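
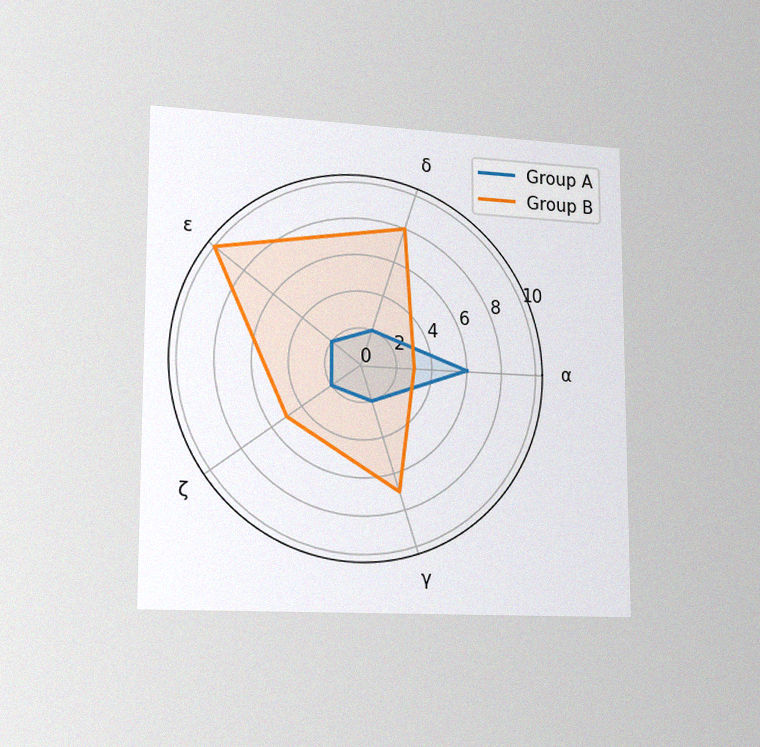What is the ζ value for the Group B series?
5

The chart is viewed slightly from the left, with some photo noise. On the ζ axis, Group B reaches 5.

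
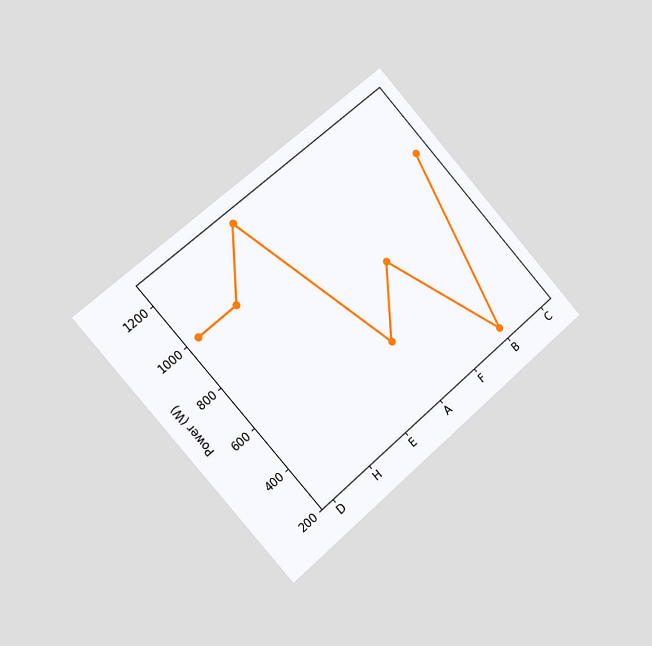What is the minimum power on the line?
250W

The chart is tilted about 42° counter-clockwise and viewed slightly from the left. The lowest point is at B, and reading across to the y-axis gives 250W.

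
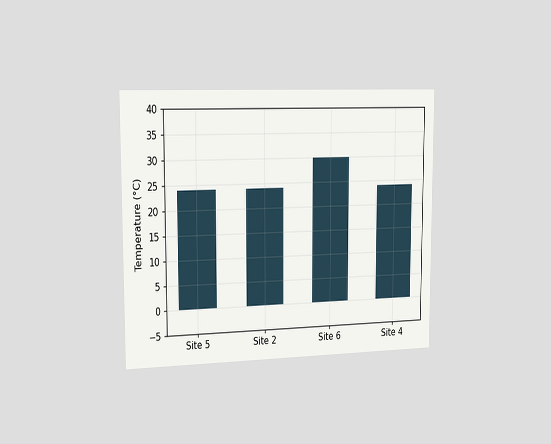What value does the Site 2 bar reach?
The chart is viewed slightly from the left. Reading along the chart's y-axis, the Site 2 bar reaches 24°C.

24°C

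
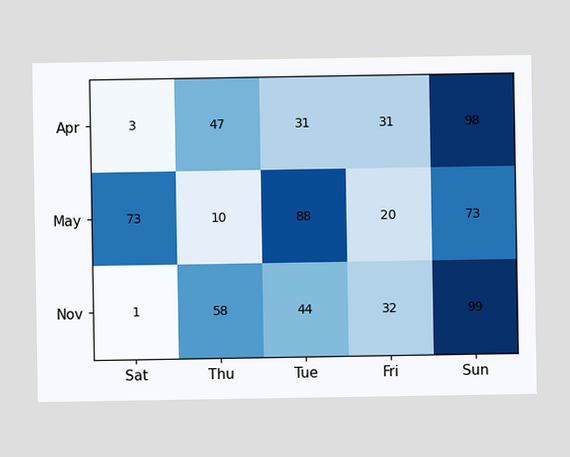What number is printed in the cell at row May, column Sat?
The (May, Sat) cell reads 73.

73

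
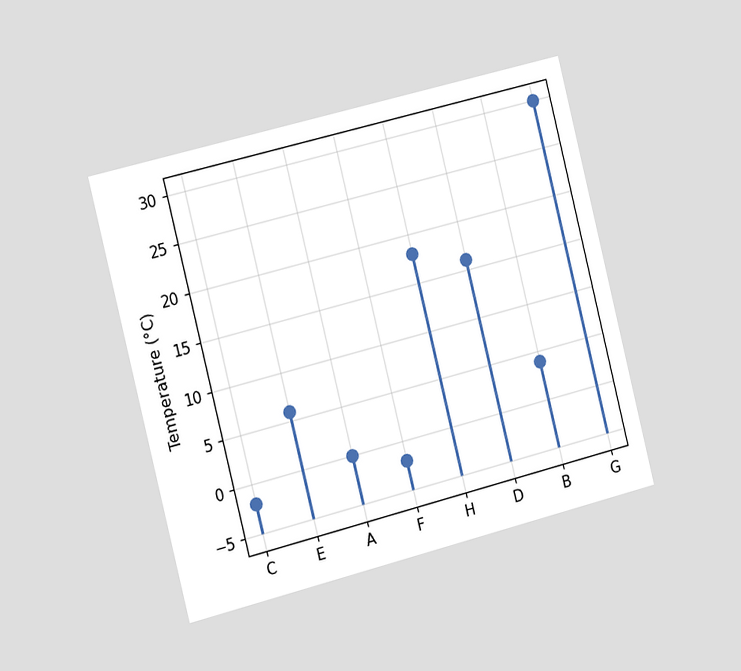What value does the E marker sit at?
6°C

The chart is tilted about 14° counter-clockwise and viewed slightly from the left. The E marker sits at 6°C.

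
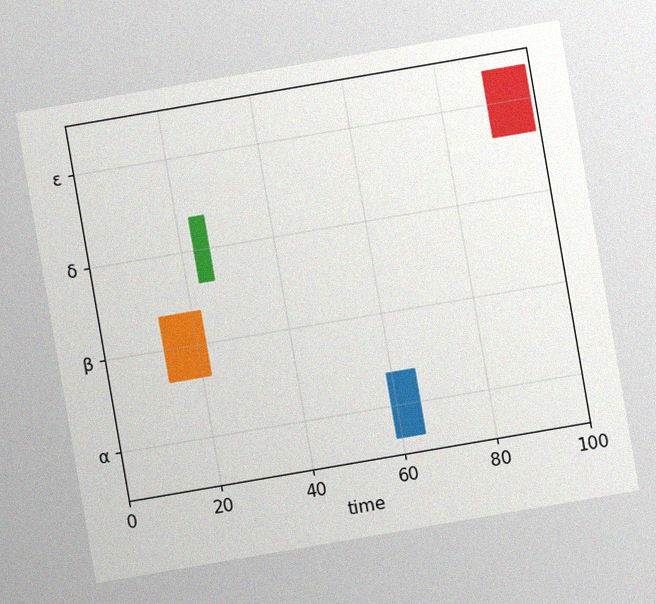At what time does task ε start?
90

The chart is tilted about 10° counter-clockwise, with some photo noise. The ε bar begins at t=90.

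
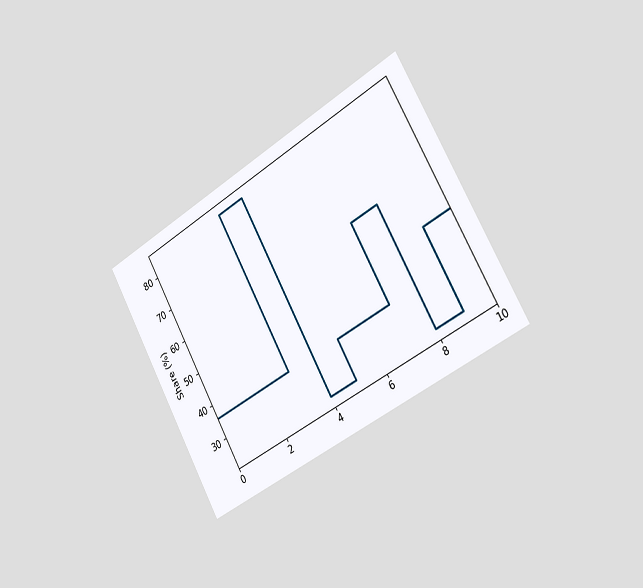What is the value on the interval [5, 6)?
36%

The chart is tilted about 29° counter-clockwise and viewed slightly from the right. On [5, 6) the step sits at 36%.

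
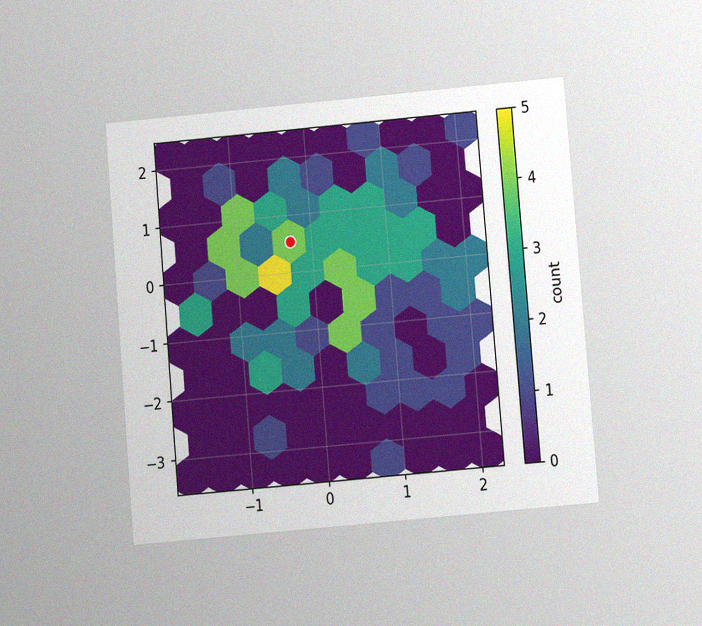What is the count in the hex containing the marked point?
The chart is tilted about 5° counter-clockwise and viewed at a slight angle, with some photo noise. The marked hex reads 4 on the colorbar.

4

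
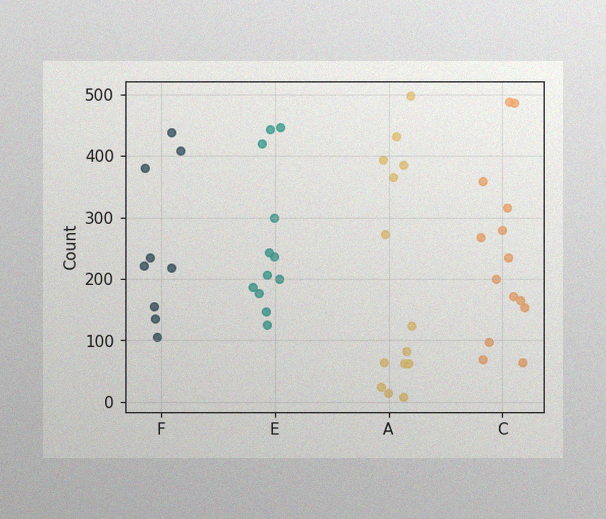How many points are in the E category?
12

The image has some photo noise and uneven lighting. Counting the markers in the E column gives 12.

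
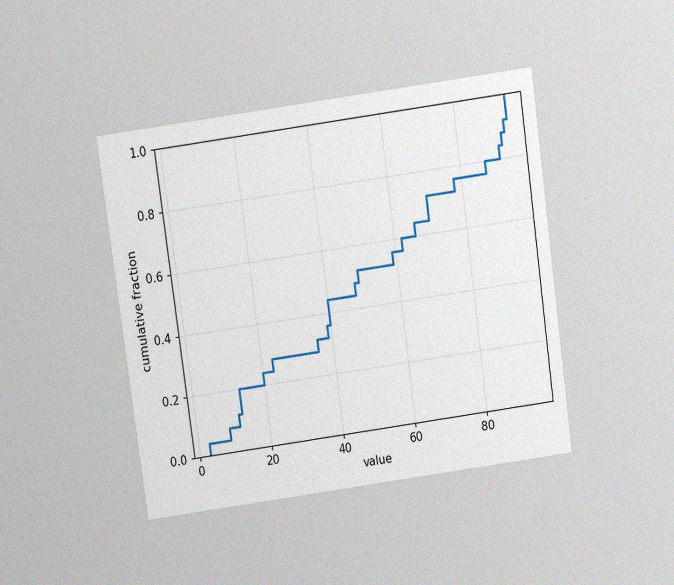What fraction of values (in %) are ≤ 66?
The chart is tilted about 8° counter-clockwise and viewed slightly from above, with some photo noise. At x=66 the ECDF step is at 64%.

64%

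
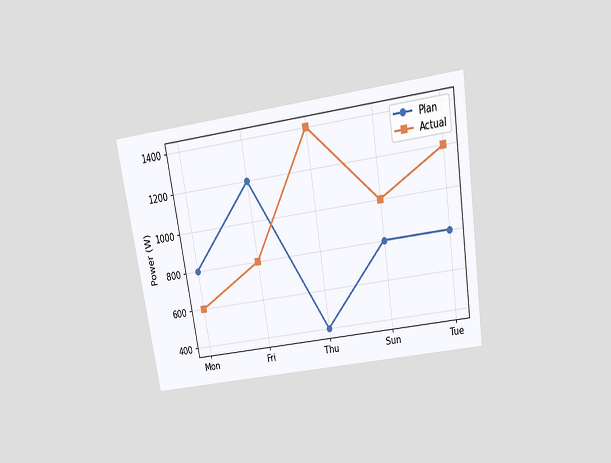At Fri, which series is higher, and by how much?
The chart is tilted about 9° counter-clockwise and viewed slightly from above. At Fri, Plan sits above the other line by 400W.

Plan, by 400W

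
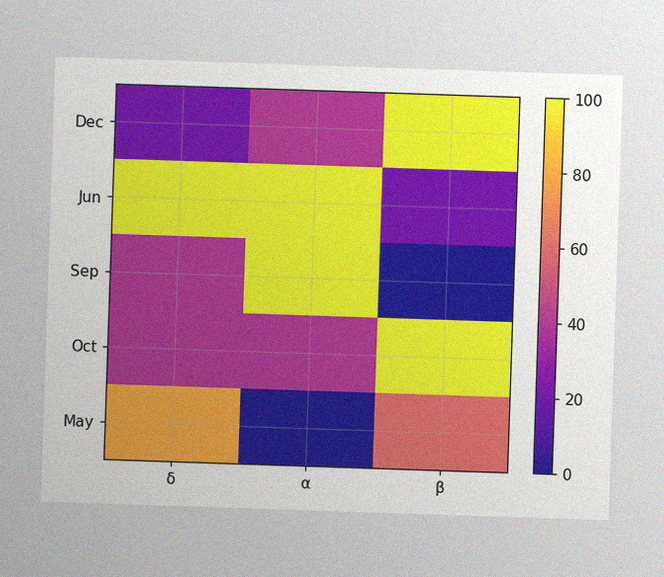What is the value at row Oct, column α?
The image has some photo noise and uneven lighting. Matching cell (Oct, α) against the colorbar gives 40.

40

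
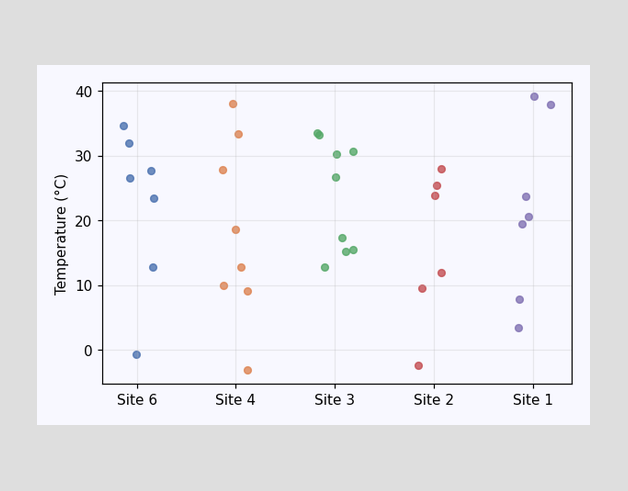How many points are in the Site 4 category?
Counting the markers in the Site 4 column gives 8.

8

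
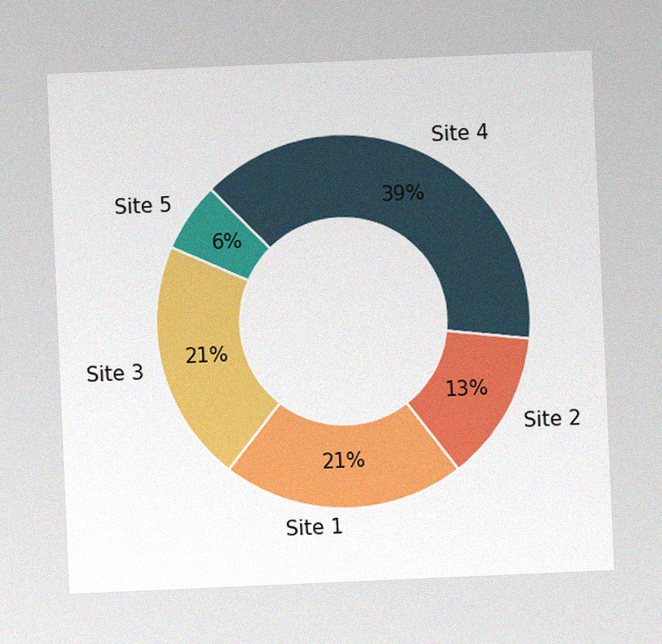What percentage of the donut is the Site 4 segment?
The chart is tilted about 3° counter-clockwise, with some photo noise. The Site 4 segment takes up 39% of the ring.

39%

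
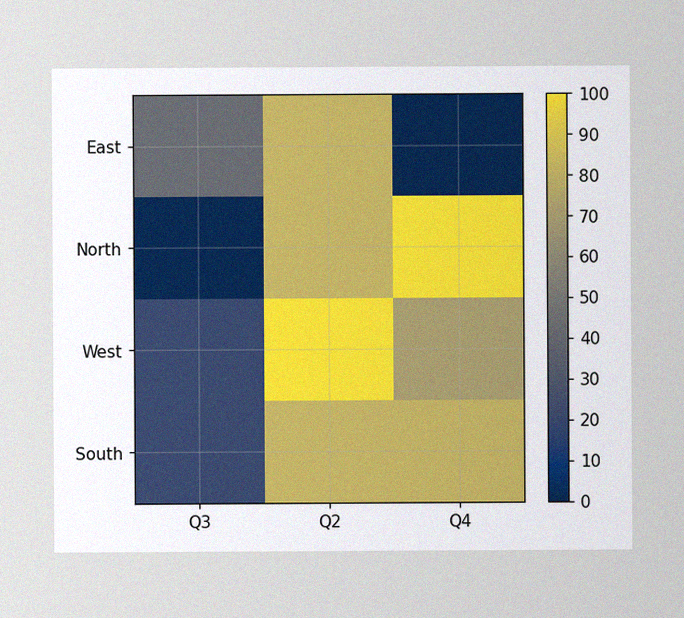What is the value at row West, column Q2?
The image has some photo noise and uneven lighting. Matching cell (West, Q2) against the colorbar gives 100.

100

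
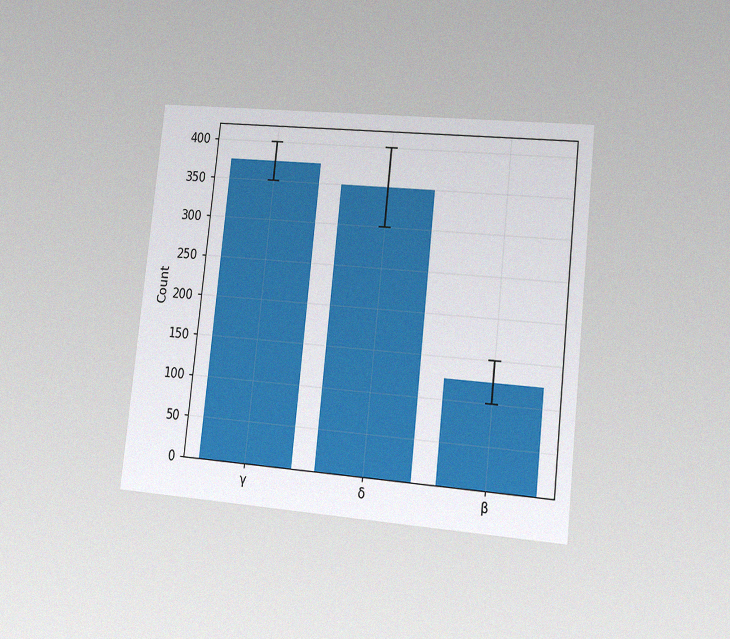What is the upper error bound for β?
150

The chart is tilted about 6° clockwise and viewed slightly from the right, with some photo noise. The β bar's upper whisker reaches 150.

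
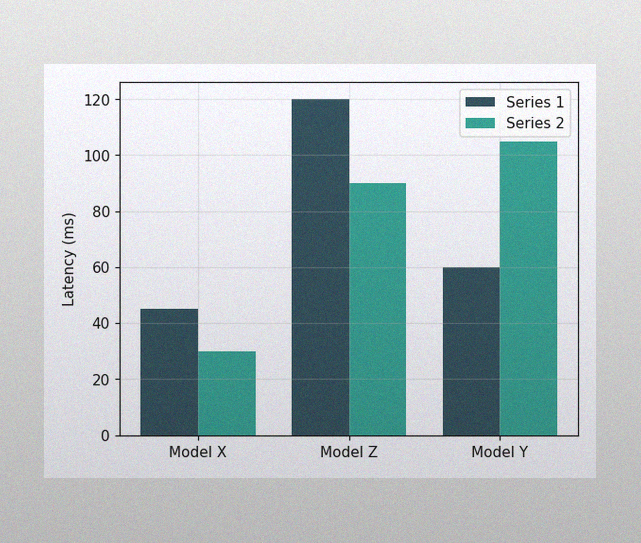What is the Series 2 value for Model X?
30ms

The image has some photo noise and uneven lighting. The Series 2 bar at Model X reaches 30ms on the y-axis.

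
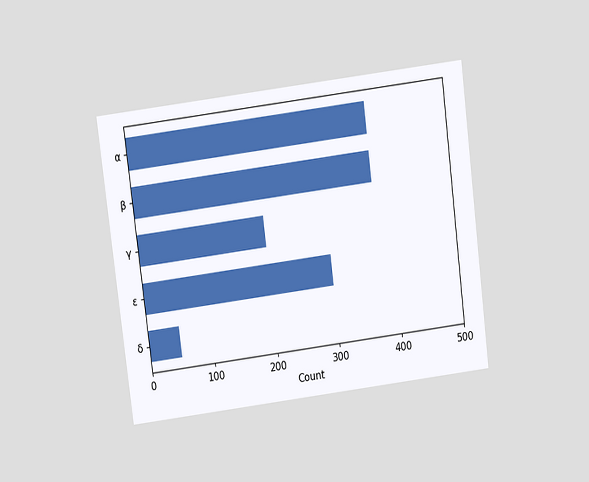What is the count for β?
375

The chart is tilted about 7° counter-clockwise and viewed slightly from above. Reading along the chart's x-axis, the β bar reaches 375.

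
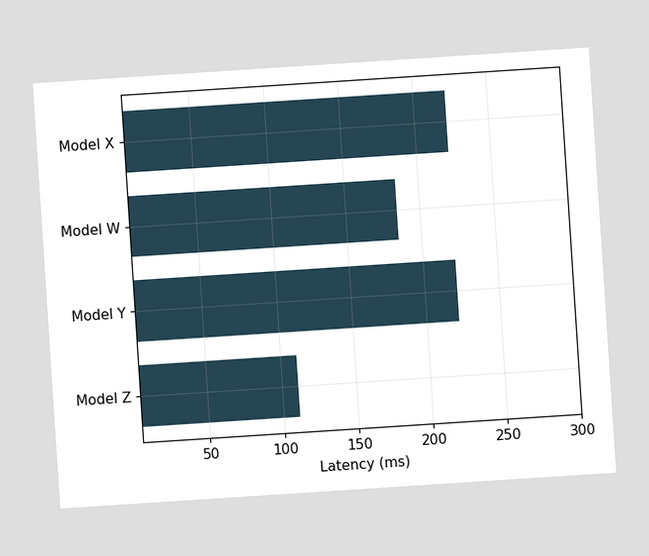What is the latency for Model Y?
The chart is tilted about 4° counter-clockwise. Reading along the chart's x-axis, the Model Y bar reaches 222ms.

222ms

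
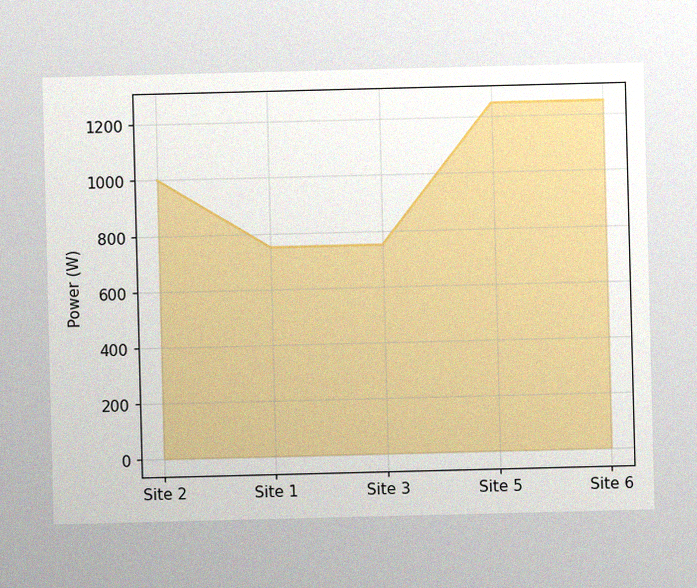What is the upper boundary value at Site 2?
The image has some photo noise and uneven lighting. At Site 2 the upper boundary is at 1000W.

1000W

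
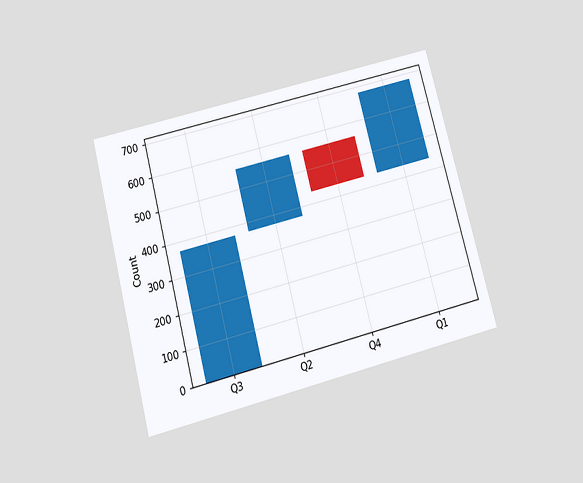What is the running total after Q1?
682

The chart is tilted about 15° counter-clockwise and viewed slightly from below. After Q1 the running total reaches 682.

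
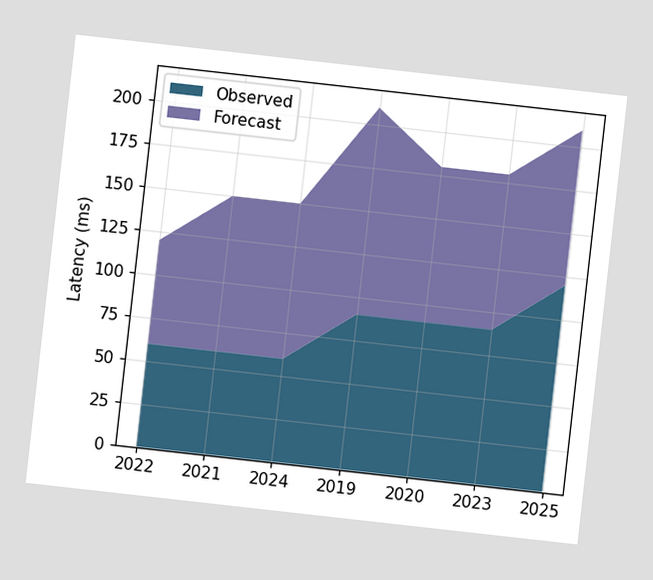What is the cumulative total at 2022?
120ms

The chart is tilted about 6° clockwise. The stacked total at 2022 reaches 120ms.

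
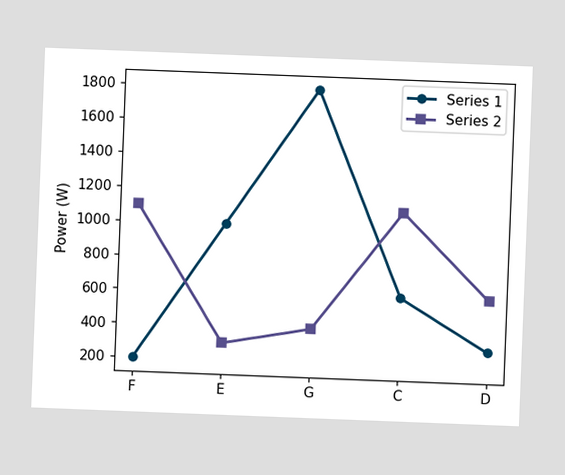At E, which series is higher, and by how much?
Series 1, by 700W

The chart is tilted about 2° clockwise. At E, Series 1 sits above the other line by 700W.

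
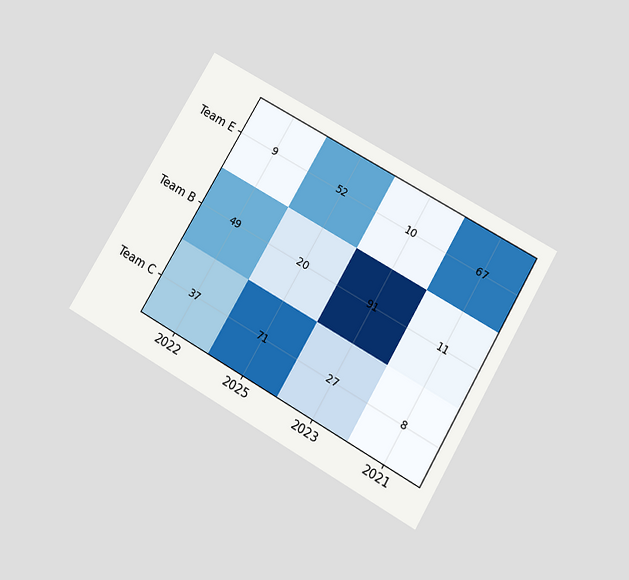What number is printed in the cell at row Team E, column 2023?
10

The chart is tilted about 30° clockwise and viewed slightly from below. The (Team E, 2023) cell reads 10.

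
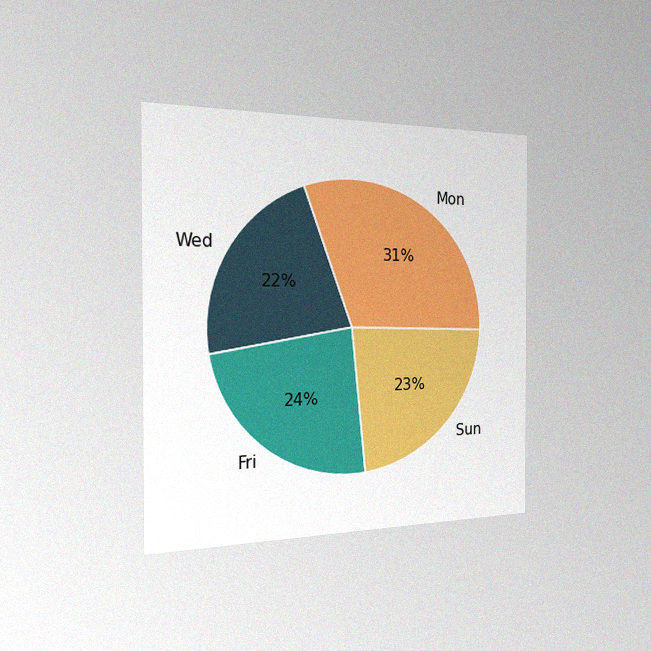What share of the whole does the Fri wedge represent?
24%

The chart is viewed slightly from the left, with some photo noise. The Fri slice takes up 24% of the pie.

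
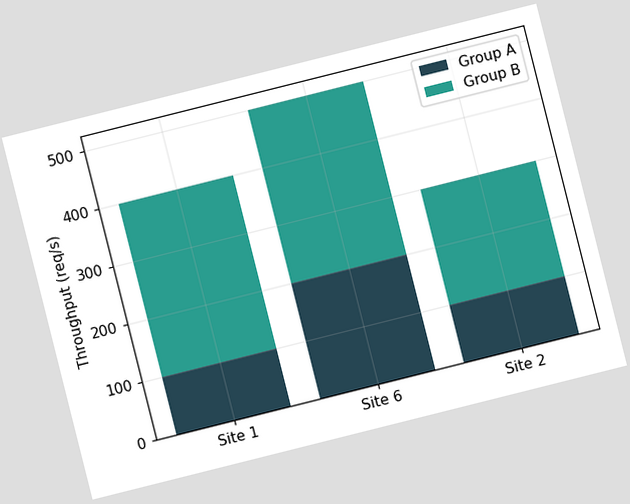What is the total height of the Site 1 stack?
400req/s

The chart is tilted about 14° counter-clockwise. The Site 1 stack's top reaches 400req/s on the y-axis.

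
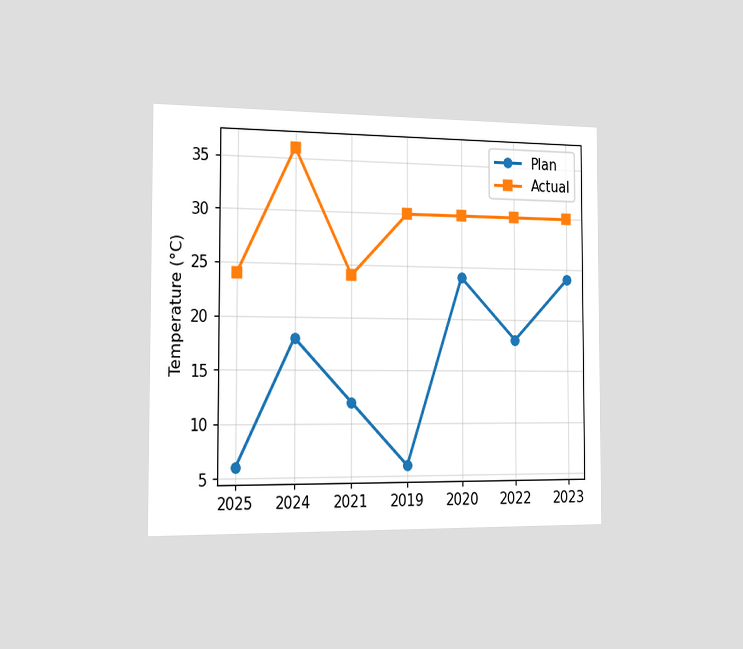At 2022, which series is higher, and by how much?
Actual, by 12°C

The chart is viewed slightly from the left. At 2022, Actual sits above the other line by 12°C.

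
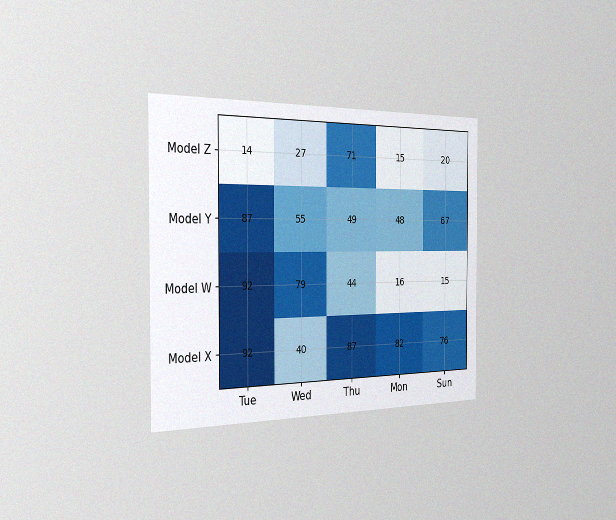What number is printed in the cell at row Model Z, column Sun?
20

The chart is viewed slightly from the left, with some photo noise. The (Model Z, Sun) cell reads 20.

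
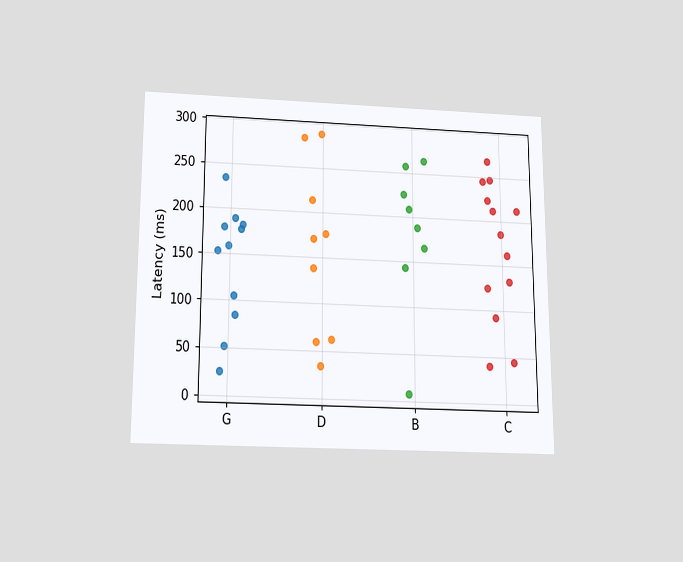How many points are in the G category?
11

The chart is viewed slightly from below. Counting the markers in the G column gives 11.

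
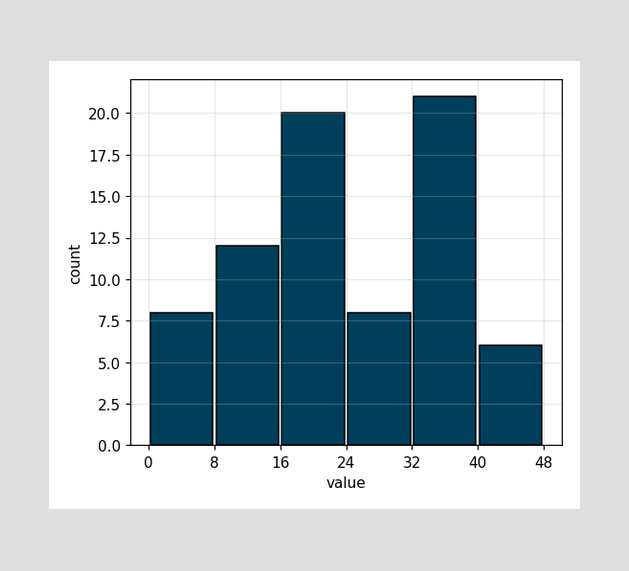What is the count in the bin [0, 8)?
The [0, 8) bin has height 8.

8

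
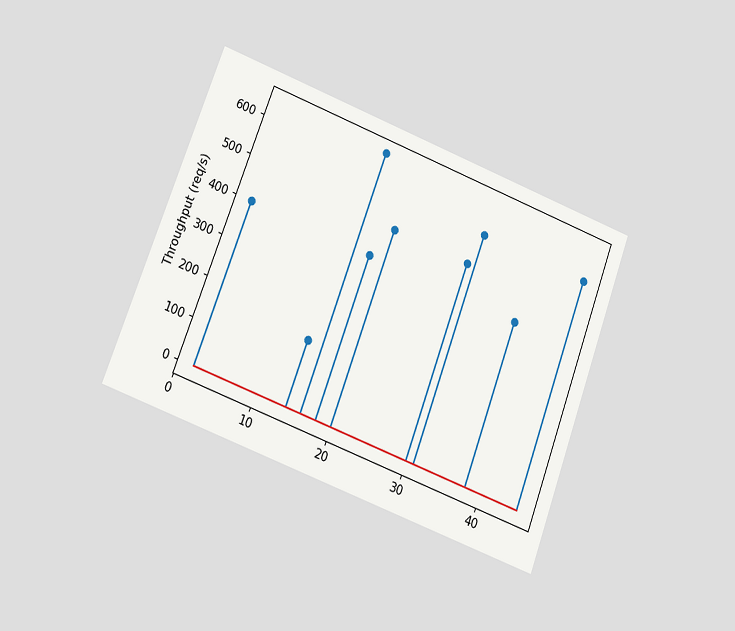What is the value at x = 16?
The chart is tilted about 21° clockwise and viewed at a slight angle. The stem at x=16 reaches 640req/s.

640req/s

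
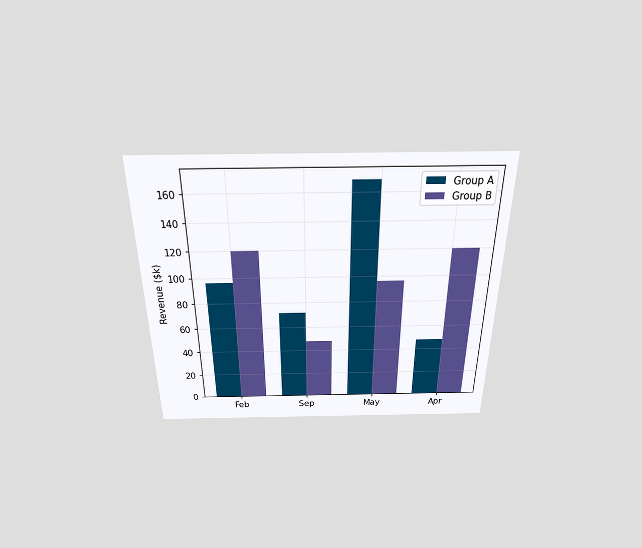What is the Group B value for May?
$96k

The chart is viewed slightly from above. The Group B bar at May reaches $96k on the y-axis.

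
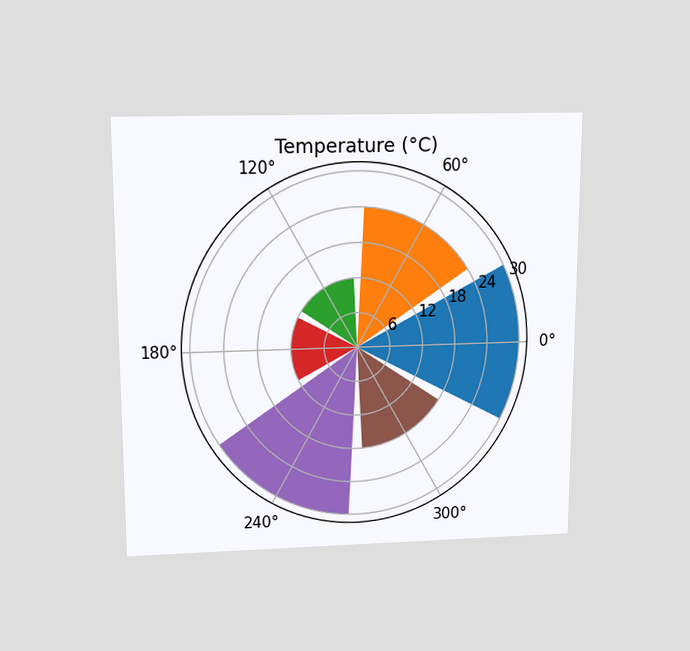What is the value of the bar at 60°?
The chart is viewed slightly from above. The bar at 60° reaches 24°C on the radial axis.

24°C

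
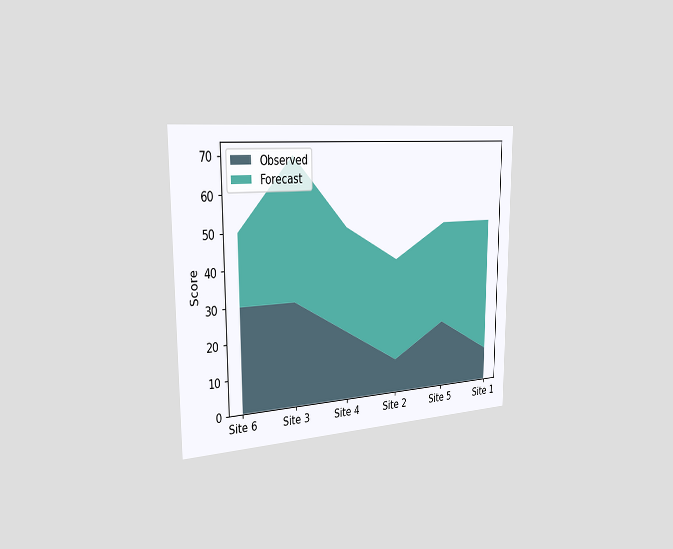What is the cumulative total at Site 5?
The chart is viewed slightly from the left. The stacked total at Site 5 reaches 50.

50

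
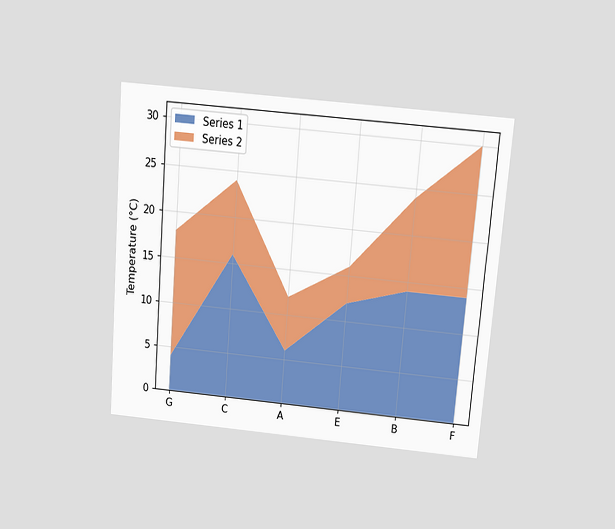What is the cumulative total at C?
24°C

The chart is tilted about 5° clockwise and viewed slightly from above. The stacked total at C reaches 24°C.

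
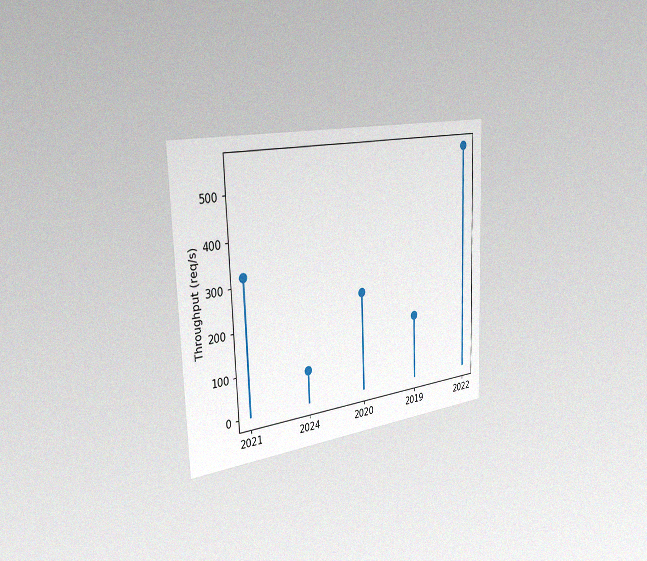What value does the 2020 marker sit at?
The chart is tilted about 2° counter-clockwise and viewed slightly from the left, with some photo noise. The 2020 marker sits at 240req/s.

240req/s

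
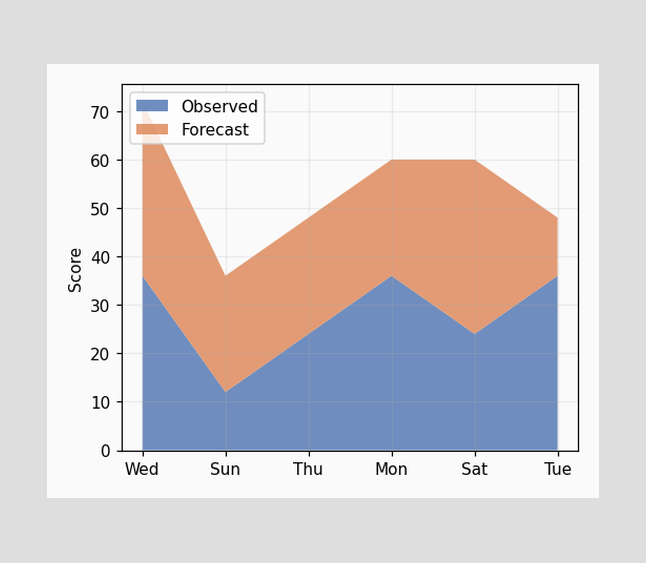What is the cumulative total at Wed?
72

The stacked total at Wed reaches 72.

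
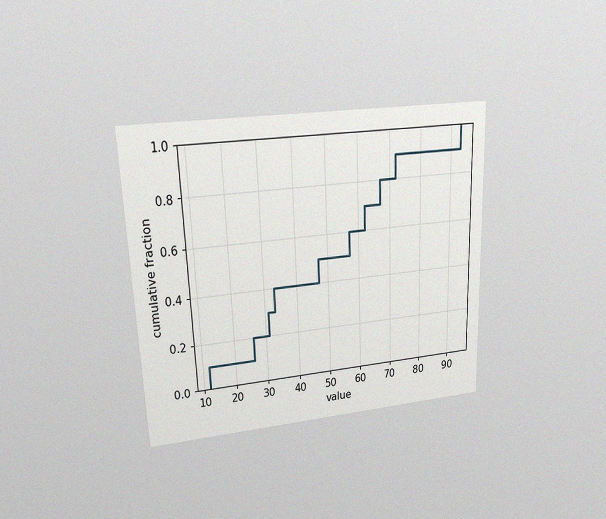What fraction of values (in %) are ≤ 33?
The chart is tilted about 2° counter-clockwise and viewed at a slight angle, with some photo noise. At x=33 the ECDF step is at 40%.

40%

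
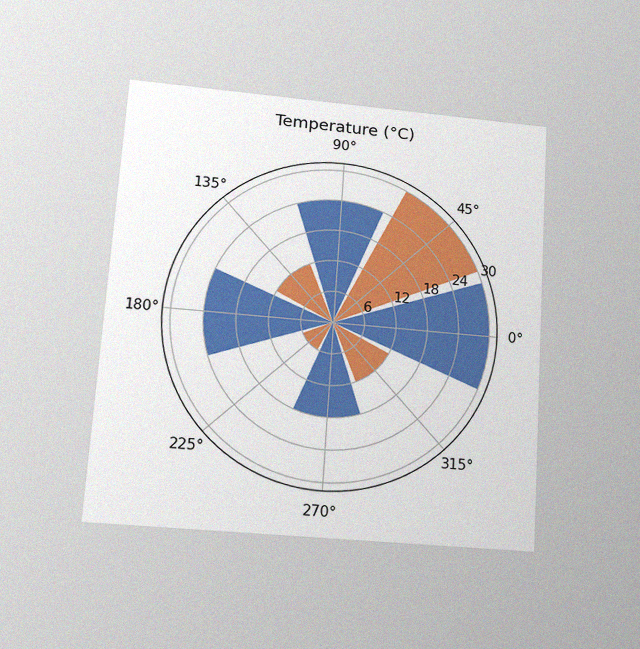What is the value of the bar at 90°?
24°C

The chart is tilted about 4° clockwise and viewed slightly from below, with some photo noise. The bar at 90° reaches 24°C on the radial axis.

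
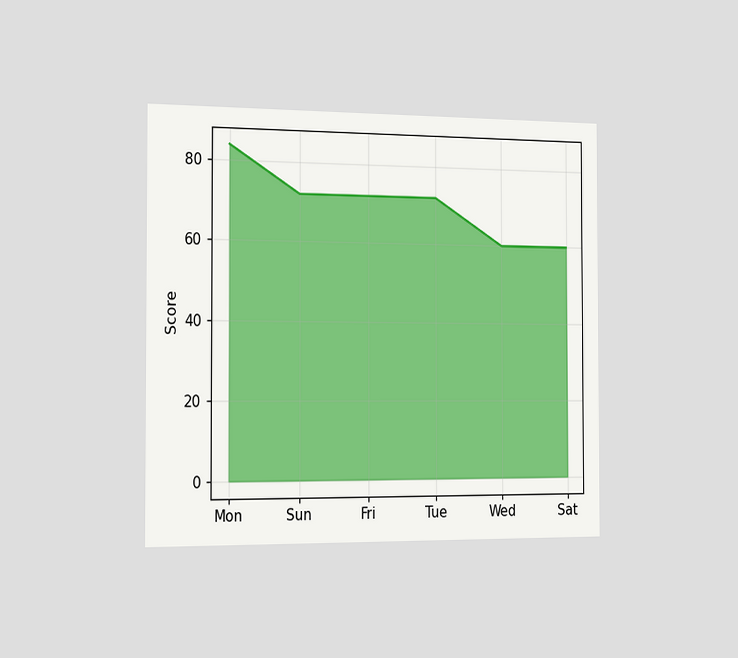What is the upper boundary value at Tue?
72

The chart is viewed slightly from the left. At Tue the upper boundary is at 72.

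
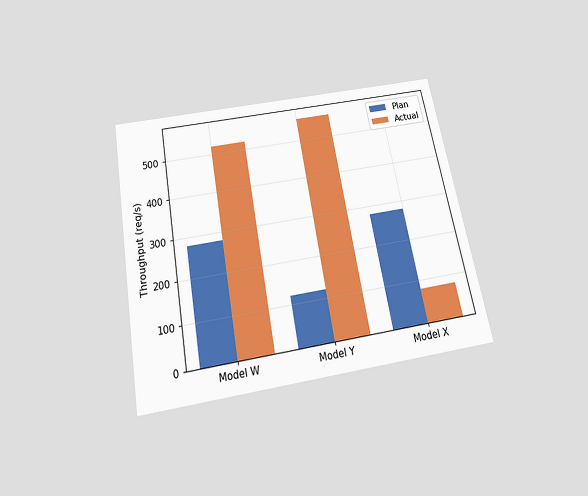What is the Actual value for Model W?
The chart is tilted about 10° counter-clockwise and viewed slightly from below. The Actual bar at Model W reaches 520req/s on the y-axis.

520req/s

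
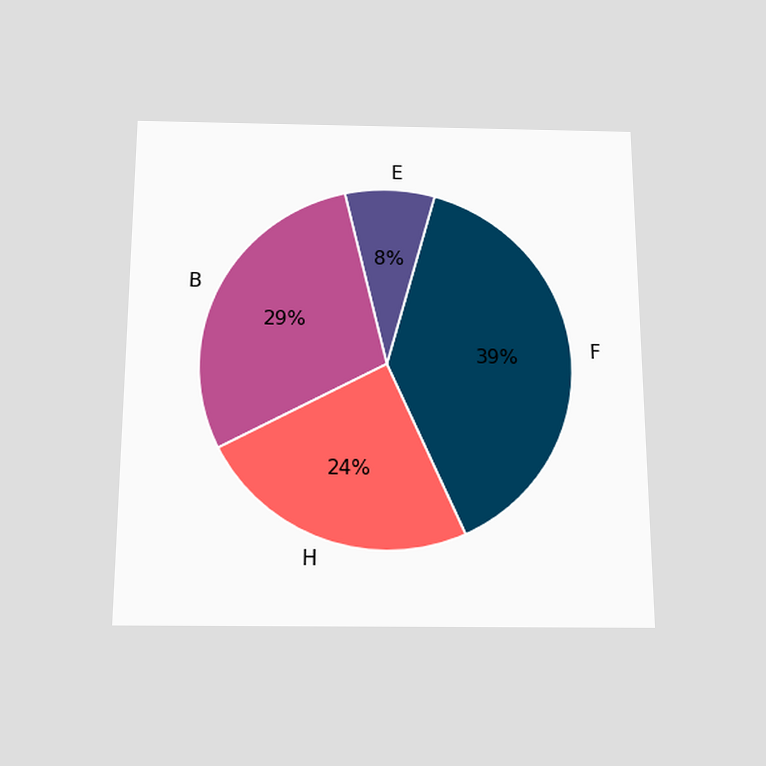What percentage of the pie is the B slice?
29%

The chart is viewed slightly from below. The B slice takes up 29% of the pie.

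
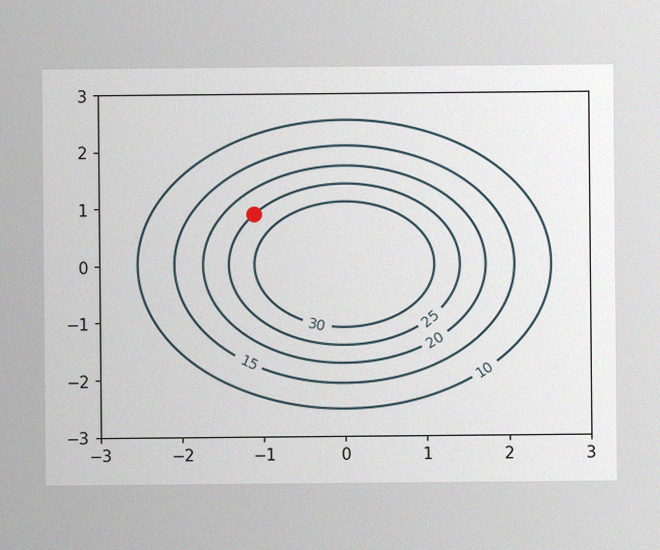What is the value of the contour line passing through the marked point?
The image has some photo noise and uneven lighting. The marked point sits on the contour labelled 25.

25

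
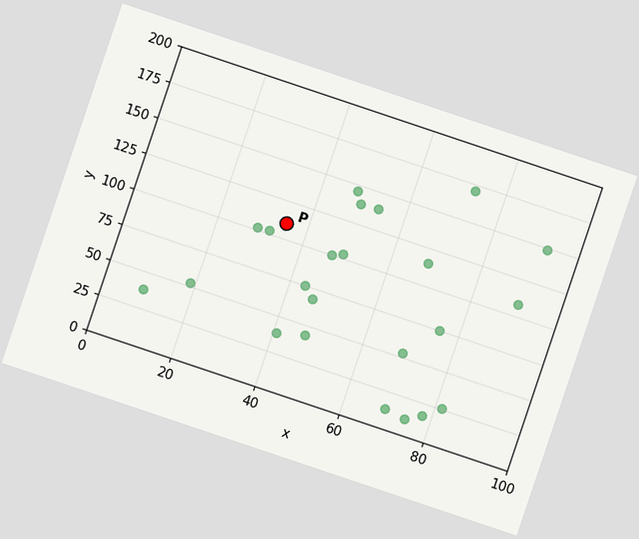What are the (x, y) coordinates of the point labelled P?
The chart is tilted about 19° clockwise. Following the gridlines from P to each axis, P sits at (35, 110).

(35, 110)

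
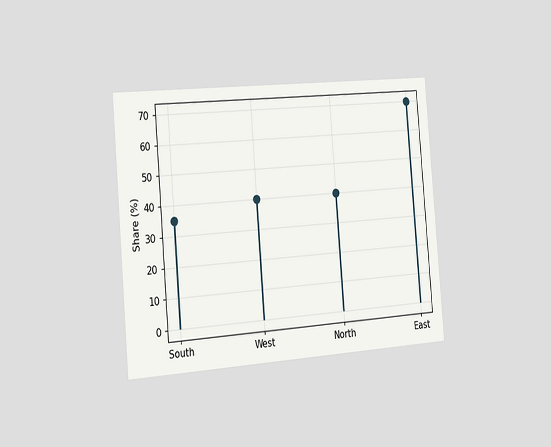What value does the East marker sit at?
The chart is tilted about 5° counter-clockwise and viewed slightly from the left. The East marker sits at 70%.

70%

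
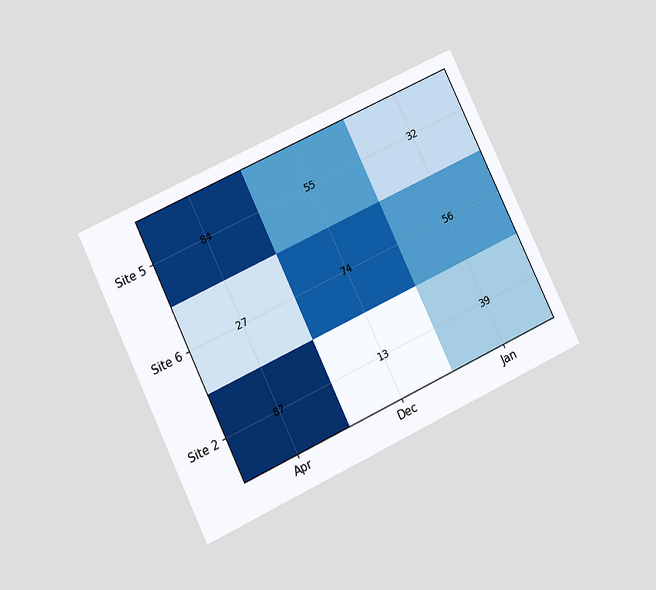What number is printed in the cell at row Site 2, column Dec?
13

The chart is tilted about 26° counter-clockwise and viewed at a slight angle. The (Site 2, Dec) cell reads 13.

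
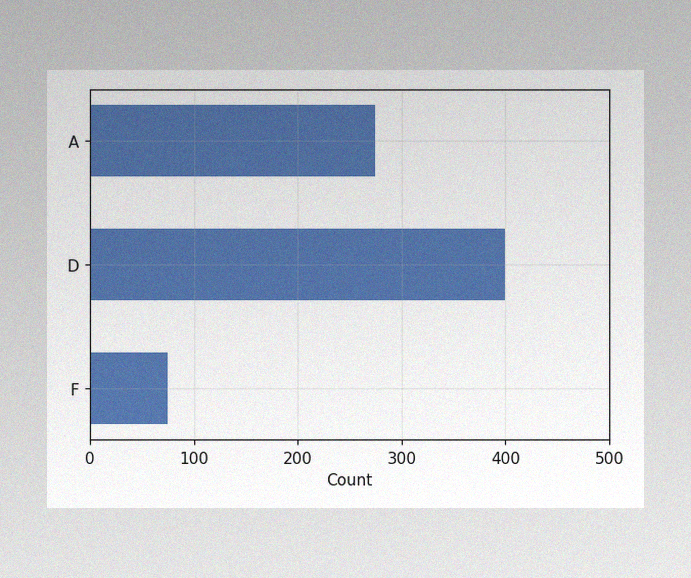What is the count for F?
The image has some photo noise and uneven lighting. Reading along the chart's x-axis, the F bar reaches 75.

75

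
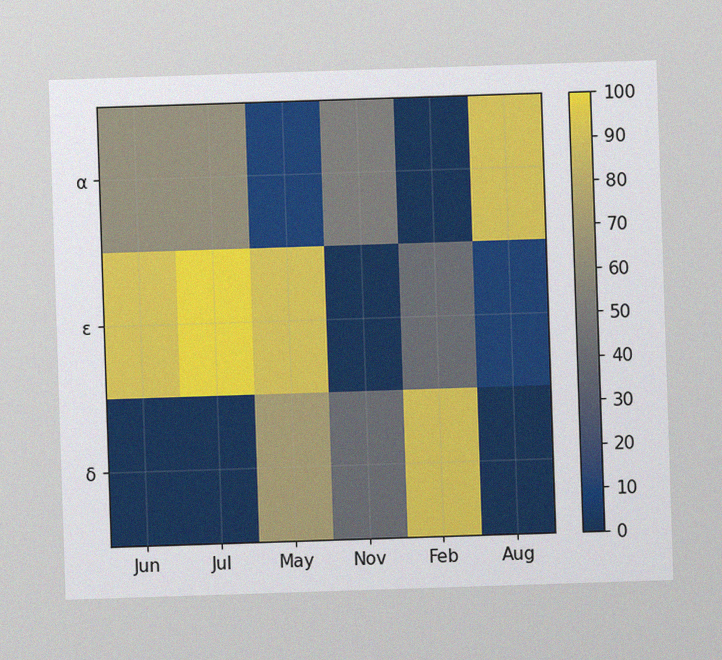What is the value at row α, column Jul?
60

The image has some photo noise and uneven lighting. Matching cell (α, Jul) against the colorbar gives 60.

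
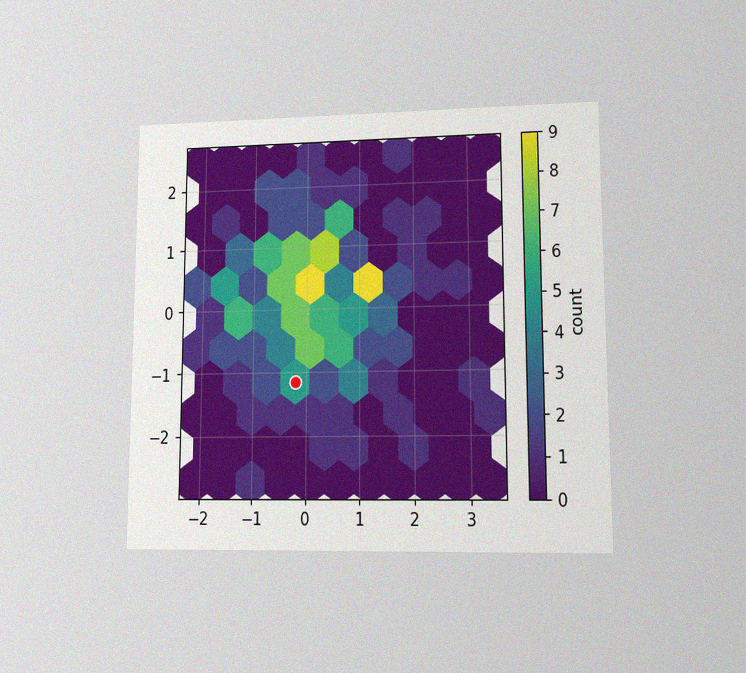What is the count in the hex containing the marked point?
5

The chart is viewed at a slight angle, with some photo noise. The marked hex reads 5 on the colorbar.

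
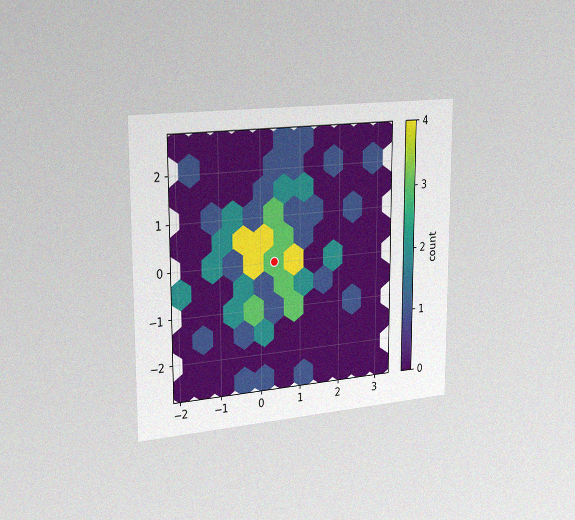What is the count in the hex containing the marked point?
The chart is viewed slightly from the left, with some photo noise. The marked hex reads 3 on the colorbar.

3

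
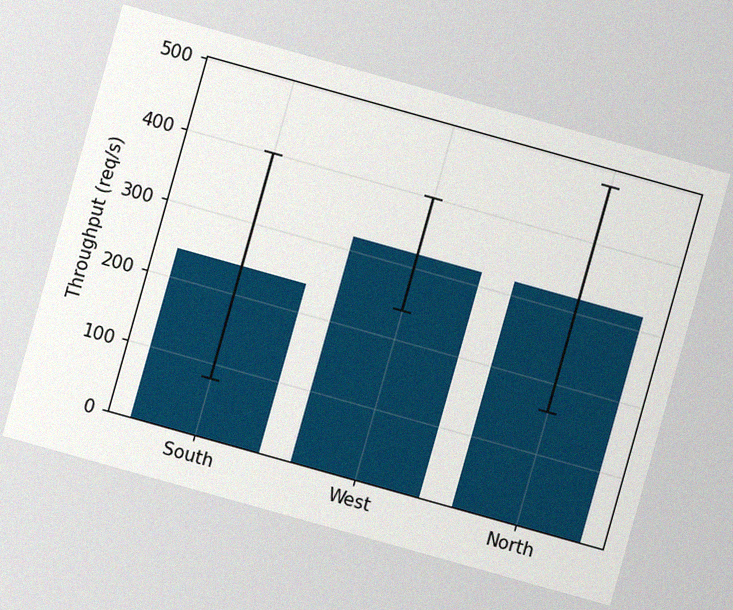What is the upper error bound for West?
400req/s

The chart is tilted about 16° clockwise, with some photo noise. The West bar's upper whisker reaches 400req/s.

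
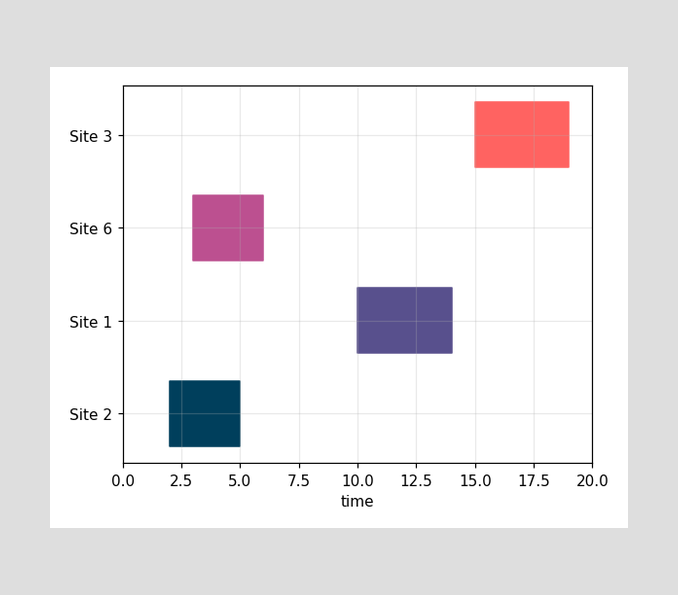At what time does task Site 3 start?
The Site 3 bar begins at t=15.

15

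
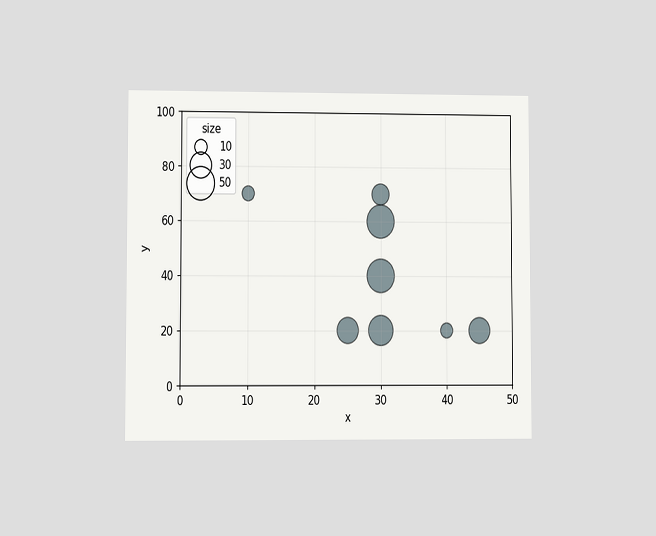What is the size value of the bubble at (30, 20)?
The chart is viewed at a slight angle. Matching the bubble at (30, 20) against the size legend gives 40.

40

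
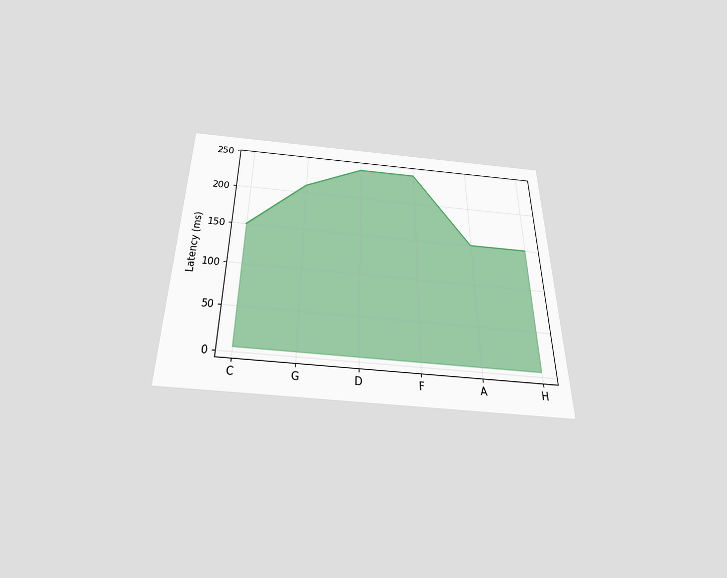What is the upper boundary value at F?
The chart is viewed slightly from below. At F the upper boundary is at 240ms.

240ms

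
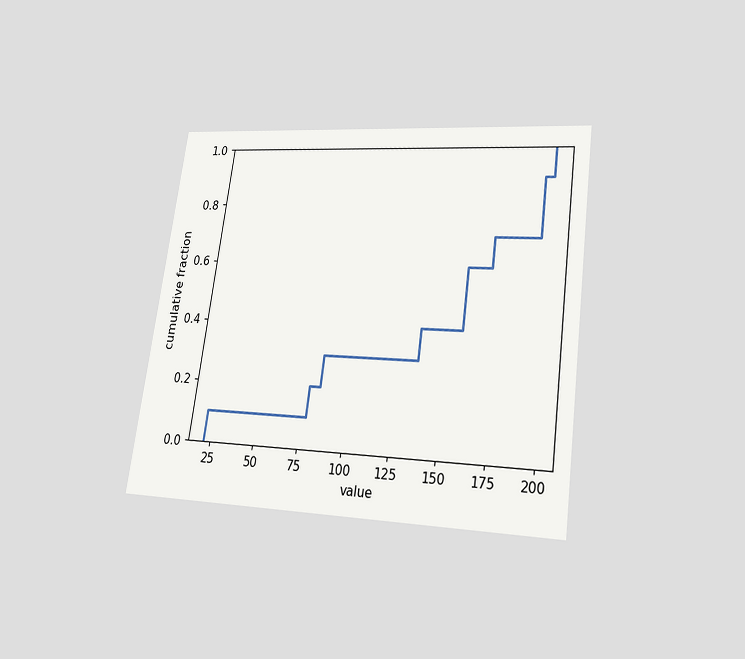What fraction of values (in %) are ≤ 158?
60%

The chart is tilted about 8° clockwise and viewed at a slight angle. At x=158 the ECDF step is at 60%.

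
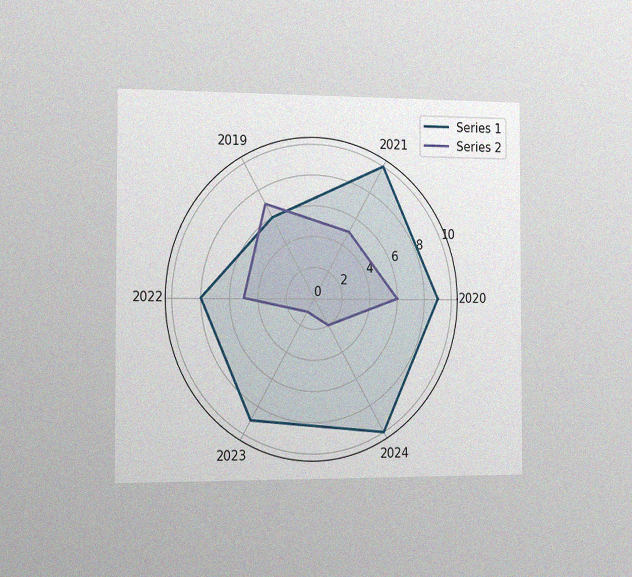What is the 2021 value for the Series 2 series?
5

The chart is viewed slightly from the left, with some photo noise. On the 2021 axis, Series 2 reaches 5.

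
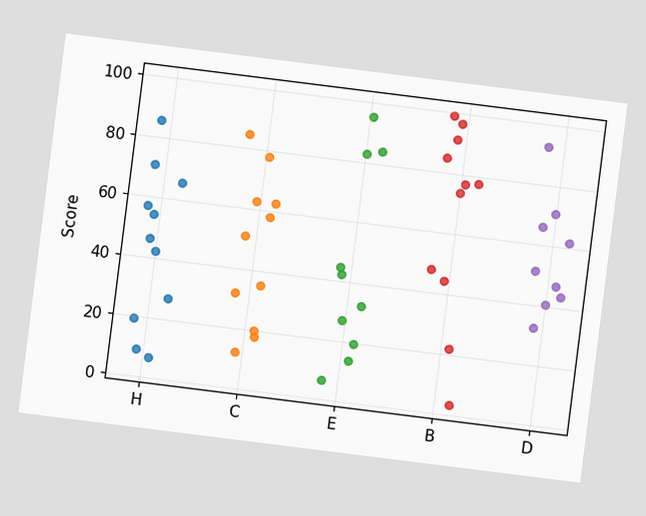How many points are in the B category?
The chart is tilted about 7° clockwise. Counting the markers in the B column gives 11.

11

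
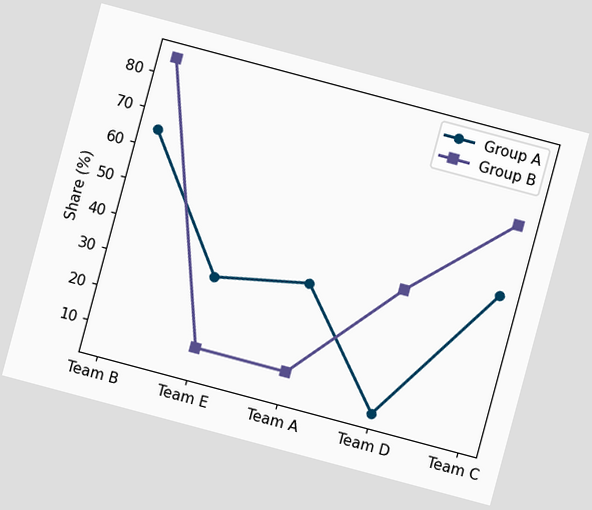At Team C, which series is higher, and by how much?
Group B, by 20%

The chart is tilted about 15° clockwise. At Team C, Group B sits above the other line by 20%.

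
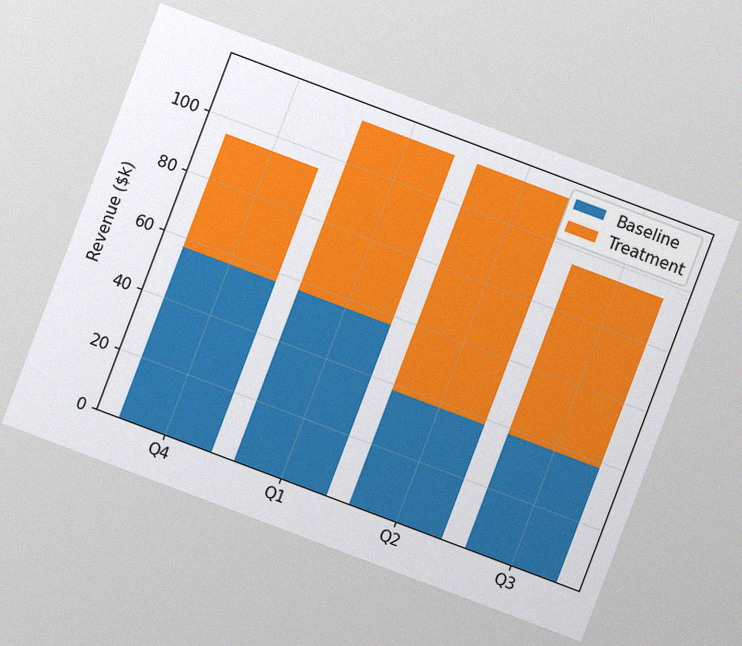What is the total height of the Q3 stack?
The chart is tilted about 21° clockwise, with some photo noise. The Q3 stack's top reaches $95k on the y-axis.

$95k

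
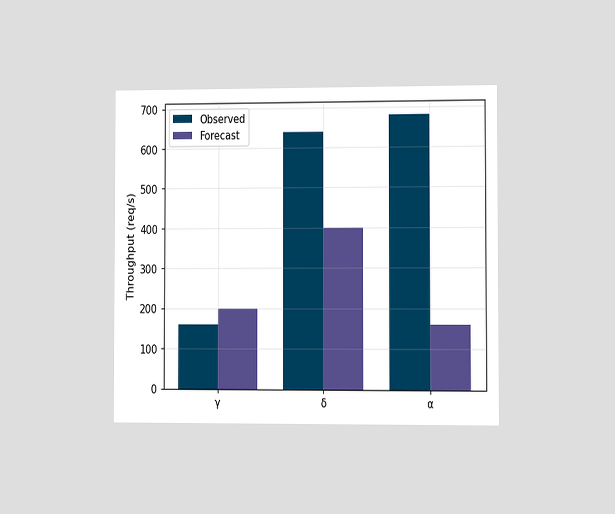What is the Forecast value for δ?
The chart is viewed slightly from the right. The Forecast bar at δ reaches 400req/s on the y-axis.

400req/s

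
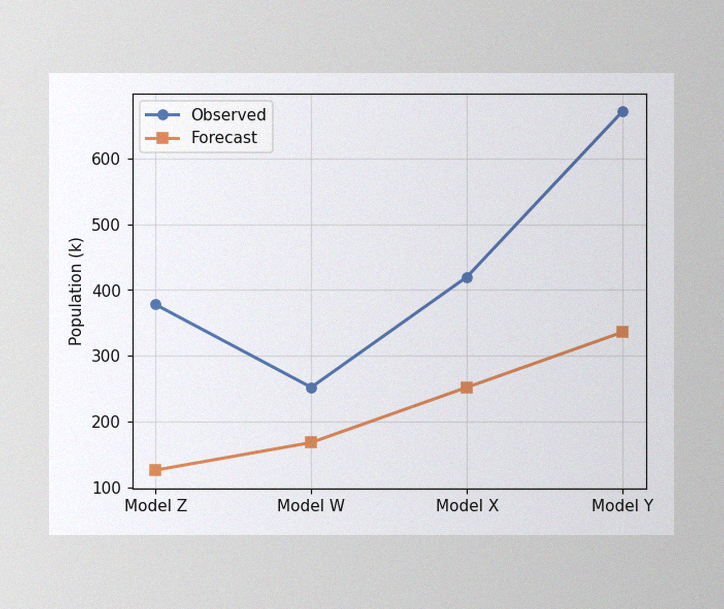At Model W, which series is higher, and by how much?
Observed, by 84k

The image has some photo noise and uneven lighting. At Model W, Observed sits above the other line by 84k.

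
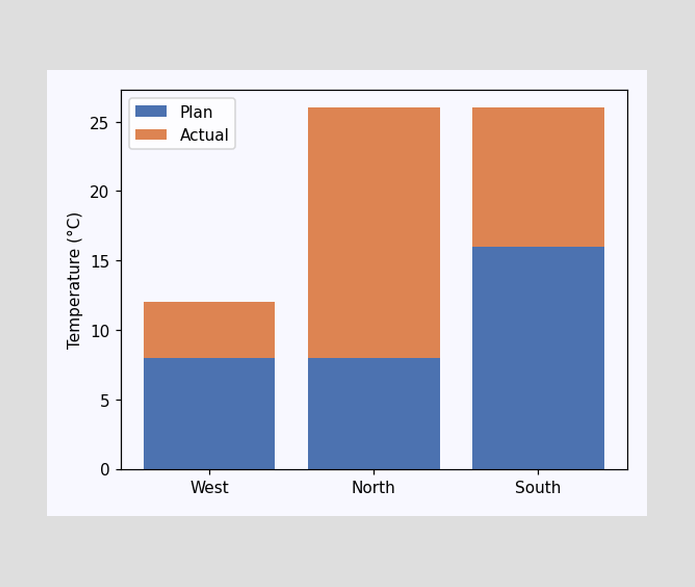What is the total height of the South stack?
The South stack's top reaches 26°C on the y-axis.

26°C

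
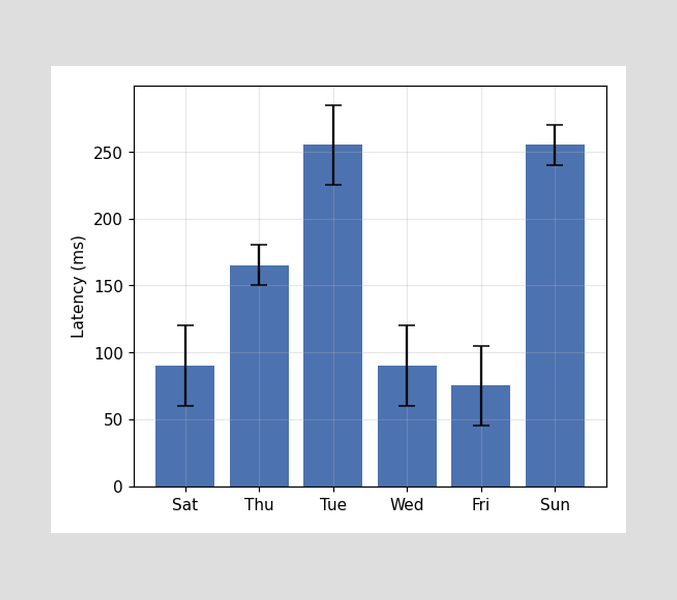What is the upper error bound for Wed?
The Wed bar's upper whisker reaches 120ms.

120ms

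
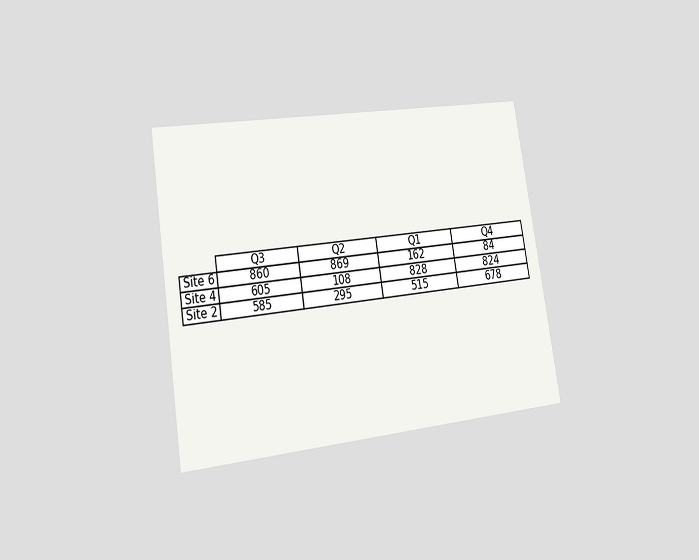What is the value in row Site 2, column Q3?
585

The chart is tilted about 9° counter-clockwise and viewed slightly from the left. The (Site 2, Q3) cell reads 585.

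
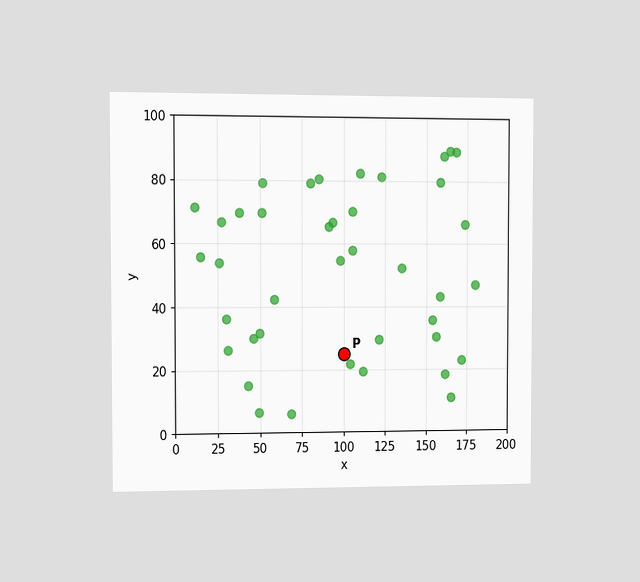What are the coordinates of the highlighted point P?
(100, 25)

The chart is viewed at a slight angle. Following the gridlines from P to each axis, P sits at (100, 25).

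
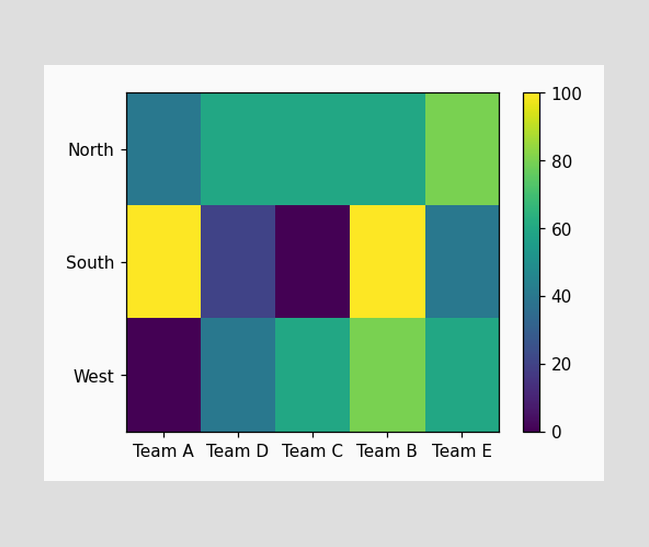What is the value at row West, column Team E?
60

Matching cell (West, Team E) against the colorbar gives 60.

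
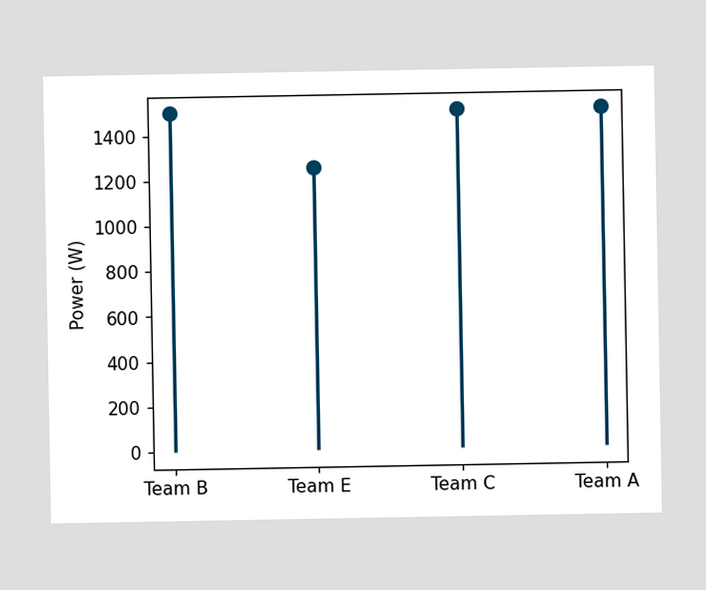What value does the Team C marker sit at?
1500W

The Team C marker sits at 1500W.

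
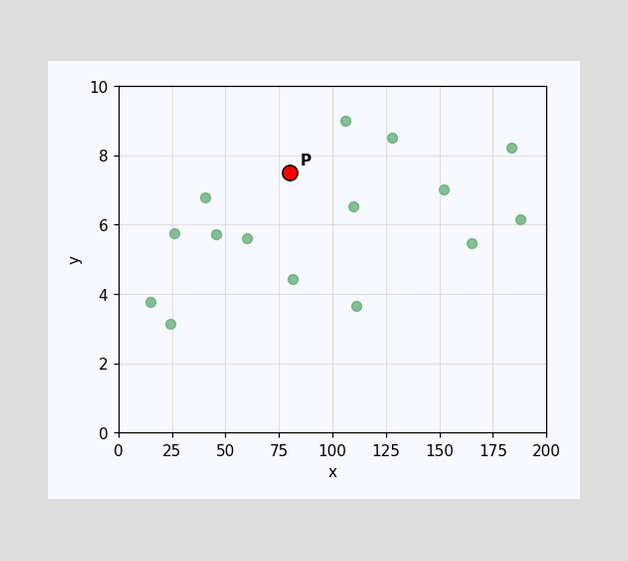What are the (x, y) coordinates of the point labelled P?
Following the gridlines from P to each axis, P sits at (80, 7.5).

(80, 7.5)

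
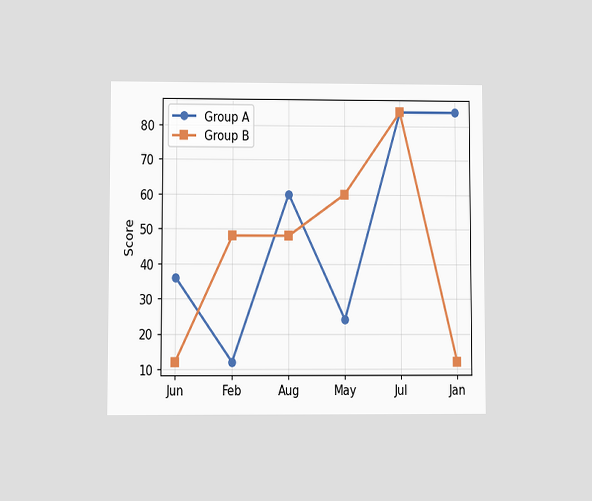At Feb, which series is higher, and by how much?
The chart is viewed at a slight angle. At Feb, Group B sits above the other line by 36.

Group B, by 36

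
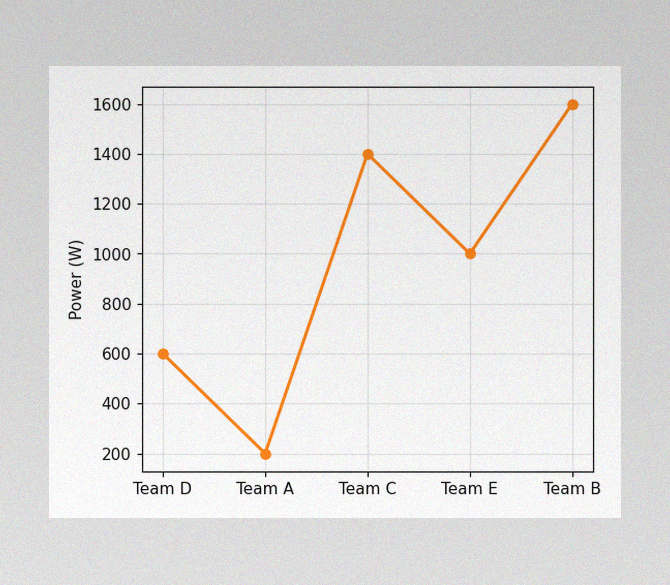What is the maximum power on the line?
1600W

The image has some photo noise and uneven lighting. The highest point is at Team B, and reading across to the y-axis gives 1600W.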